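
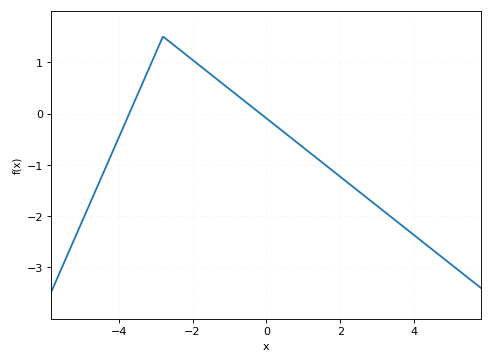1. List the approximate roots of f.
-3.8, -0.2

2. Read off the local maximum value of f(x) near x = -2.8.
1.5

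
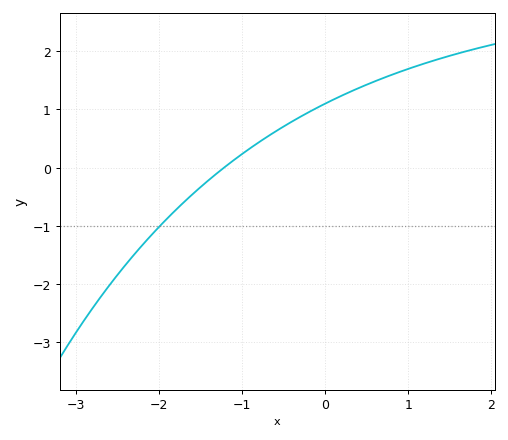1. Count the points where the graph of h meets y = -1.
1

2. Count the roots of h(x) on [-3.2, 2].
1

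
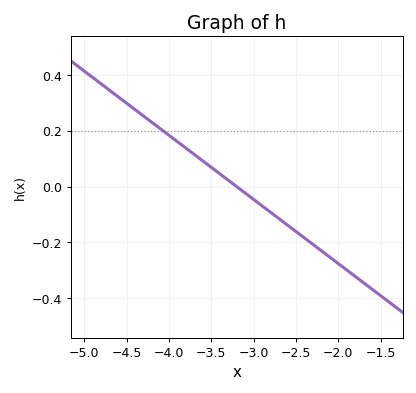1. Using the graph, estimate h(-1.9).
-0.3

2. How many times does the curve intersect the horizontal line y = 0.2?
1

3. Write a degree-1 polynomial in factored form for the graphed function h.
y = -0.23(x + 3.2)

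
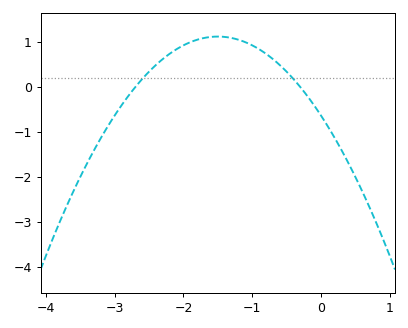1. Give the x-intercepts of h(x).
-2.7, -0.3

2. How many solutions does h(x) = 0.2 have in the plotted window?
2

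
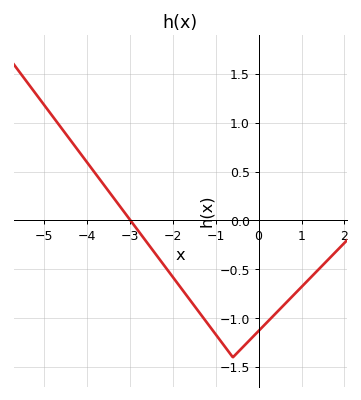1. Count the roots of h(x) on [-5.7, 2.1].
1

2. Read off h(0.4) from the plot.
-0.95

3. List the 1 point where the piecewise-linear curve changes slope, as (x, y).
(-0.6, -1.4)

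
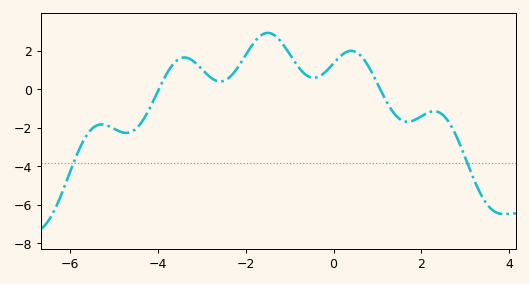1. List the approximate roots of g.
-3.98, 1.06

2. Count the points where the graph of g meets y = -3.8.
2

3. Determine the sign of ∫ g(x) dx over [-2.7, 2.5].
positive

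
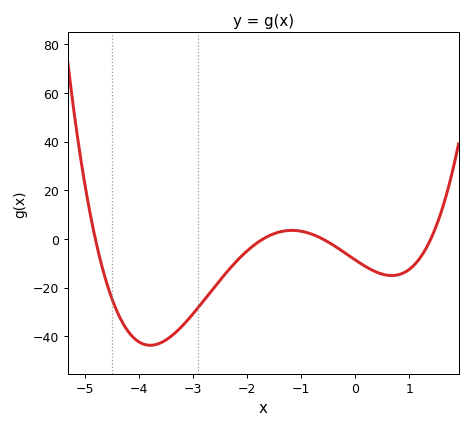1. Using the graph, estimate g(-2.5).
-17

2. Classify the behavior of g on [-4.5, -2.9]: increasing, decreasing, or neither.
neither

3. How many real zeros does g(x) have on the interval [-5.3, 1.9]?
4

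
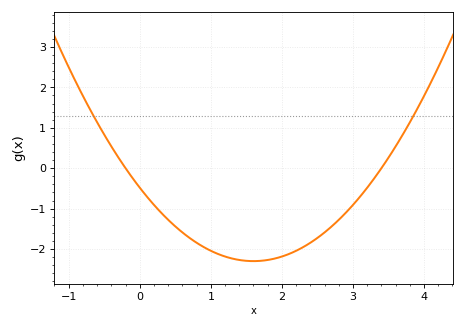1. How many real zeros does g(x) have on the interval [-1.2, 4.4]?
2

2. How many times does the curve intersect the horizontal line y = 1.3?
2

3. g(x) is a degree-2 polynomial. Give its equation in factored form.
y = 0.71(x + 0.2)(x - 3.4)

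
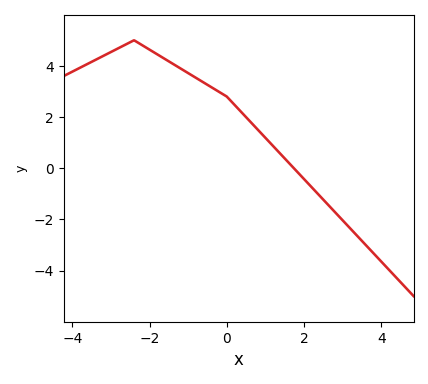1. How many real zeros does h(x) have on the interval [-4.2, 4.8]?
1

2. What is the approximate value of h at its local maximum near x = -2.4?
5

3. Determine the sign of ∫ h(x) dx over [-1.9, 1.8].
positive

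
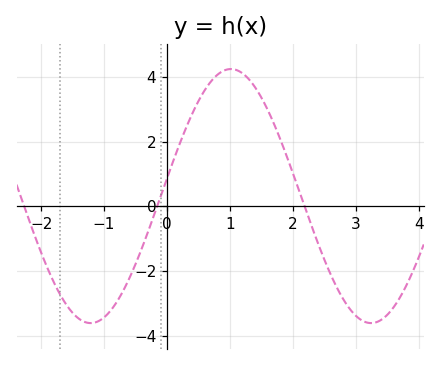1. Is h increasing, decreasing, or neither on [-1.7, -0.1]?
neither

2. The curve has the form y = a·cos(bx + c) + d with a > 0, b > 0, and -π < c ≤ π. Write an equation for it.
y = 3.93cos(1.4x - 1.4) + 0.32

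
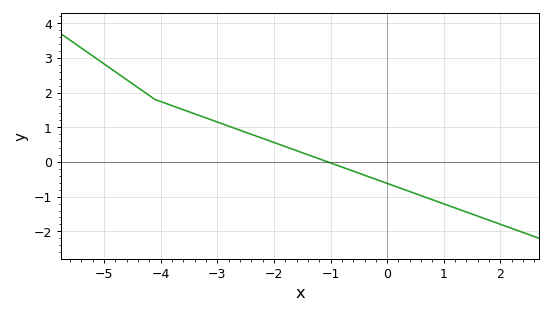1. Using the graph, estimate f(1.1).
-1.27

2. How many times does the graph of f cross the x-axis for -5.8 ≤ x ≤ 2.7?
1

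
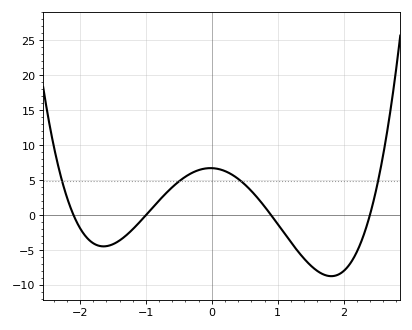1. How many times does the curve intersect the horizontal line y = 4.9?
4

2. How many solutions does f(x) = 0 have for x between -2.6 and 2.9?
4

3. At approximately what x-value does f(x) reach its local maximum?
-0.021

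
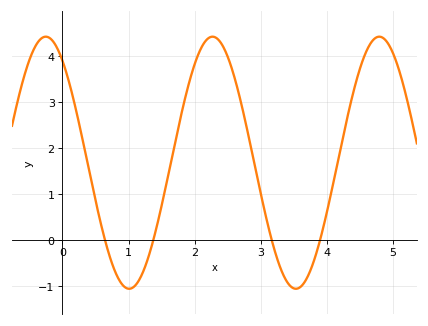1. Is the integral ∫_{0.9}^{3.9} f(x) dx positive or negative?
positive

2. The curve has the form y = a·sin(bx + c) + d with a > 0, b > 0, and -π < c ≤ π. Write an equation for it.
y = 2.74sin(2.5x + 2.2) + 1.68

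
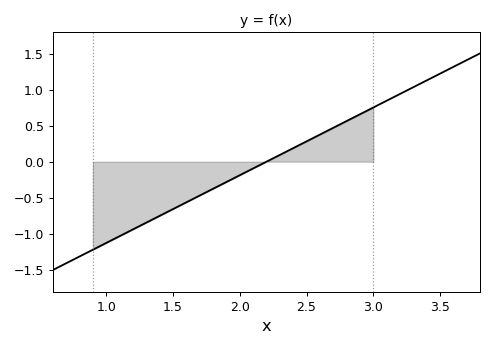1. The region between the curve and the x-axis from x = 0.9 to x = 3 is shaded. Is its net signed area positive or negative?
negative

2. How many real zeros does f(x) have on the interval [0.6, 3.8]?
1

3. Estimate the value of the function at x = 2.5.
0.282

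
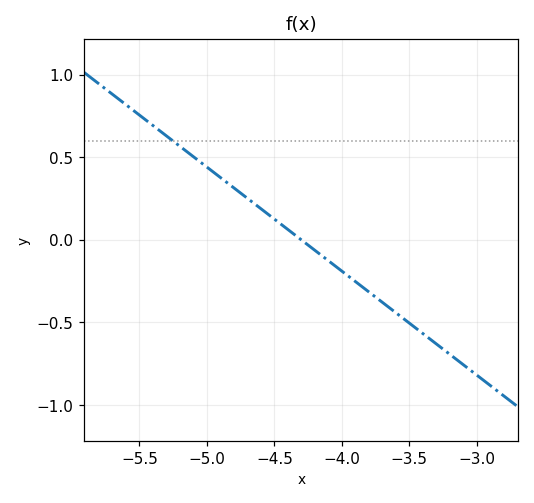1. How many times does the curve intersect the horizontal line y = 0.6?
1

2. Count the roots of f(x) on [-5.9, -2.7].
1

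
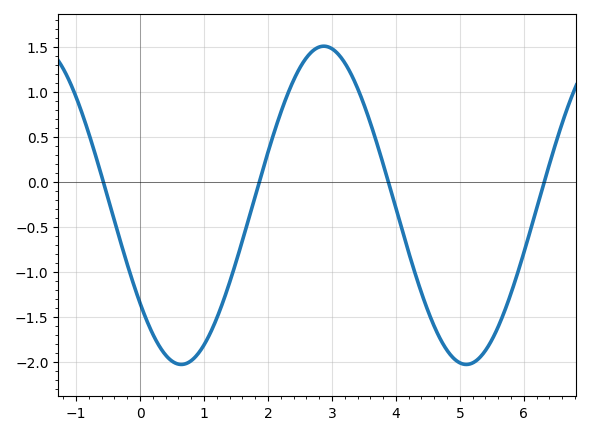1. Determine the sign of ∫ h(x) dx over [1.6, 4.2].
positive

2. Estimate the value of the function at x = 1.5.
-0.892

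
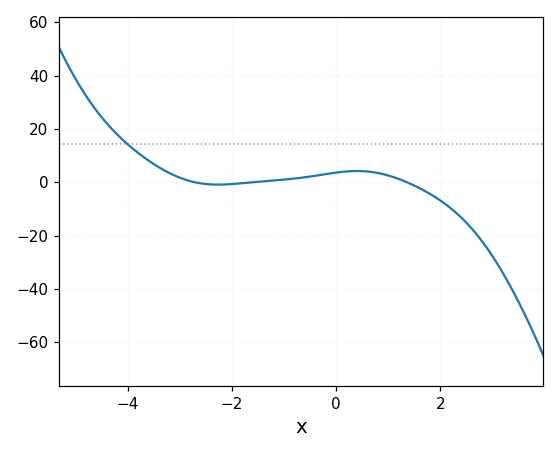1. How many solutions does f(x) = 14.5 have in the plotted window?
1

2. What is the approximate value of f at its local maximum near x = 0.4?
4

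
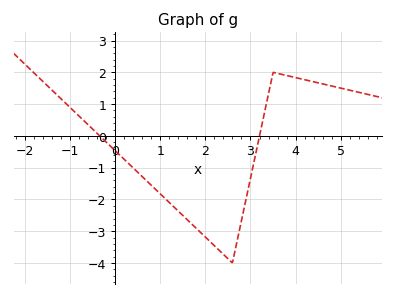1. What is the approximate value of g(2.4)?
-3.73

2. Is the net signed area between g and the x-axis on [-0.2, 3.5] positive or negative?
negative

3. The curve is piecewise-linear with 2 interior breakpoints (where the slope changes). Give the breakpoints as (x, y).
(2.6, -4); (3.5, 2)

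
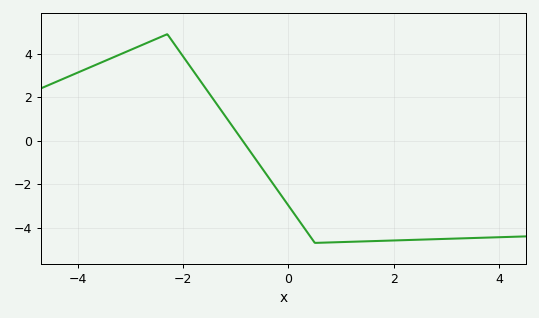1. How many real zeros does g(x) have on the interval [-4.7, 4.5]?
1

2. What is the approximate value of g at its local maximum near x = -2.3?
4.9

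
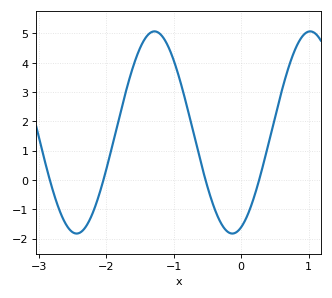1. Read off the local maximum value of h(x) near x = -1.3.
5.07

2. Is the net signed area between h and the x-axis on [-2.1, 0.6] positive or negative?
positive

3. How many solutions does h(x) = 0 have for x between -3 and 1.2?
4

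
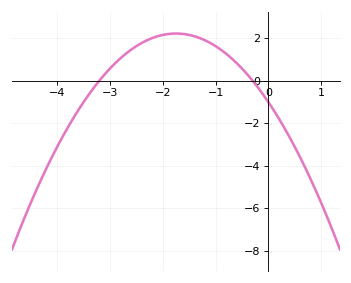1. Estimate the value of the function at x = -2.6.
1.45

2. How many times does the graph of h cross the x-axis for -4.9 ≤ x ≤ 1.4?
2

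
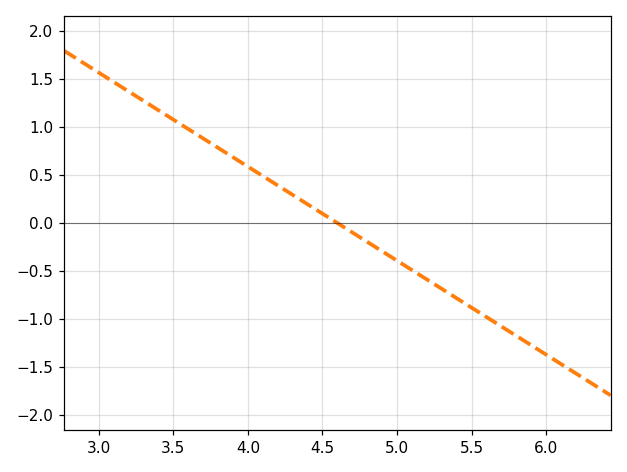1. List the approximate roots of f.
4.6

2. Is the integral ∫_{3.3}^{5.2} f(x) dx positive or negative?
positive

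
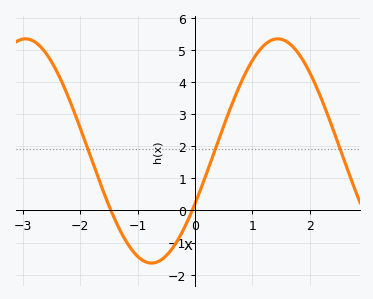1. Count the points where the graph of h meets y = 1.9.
3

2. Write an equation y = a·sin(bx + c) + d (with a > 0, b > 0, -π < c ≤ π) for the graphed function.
y = 3.49sin(1.43x - 0.49) + 1.85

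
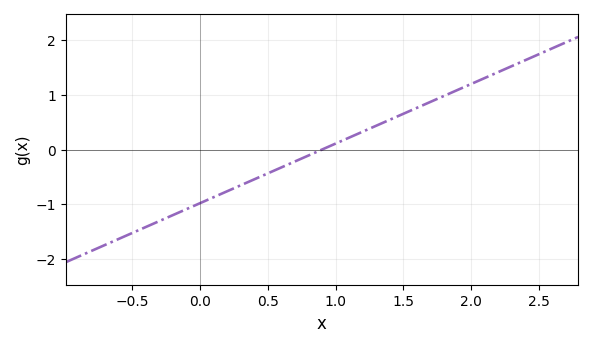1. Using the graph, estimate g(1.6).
0.763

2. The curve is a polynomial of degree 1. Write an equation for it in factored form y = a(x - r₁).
y = 1.09(x - 0.9)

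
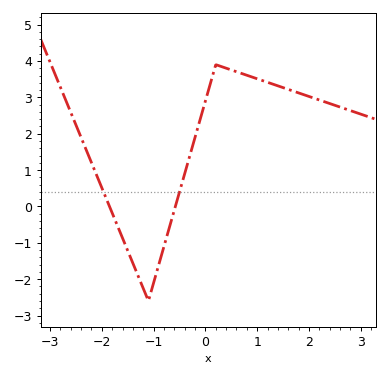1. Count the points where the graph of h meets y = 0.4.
2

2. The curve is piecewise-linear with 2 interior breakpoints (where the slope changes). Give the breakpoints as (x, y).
(-1.1, -2.6); (0.2, 3.9)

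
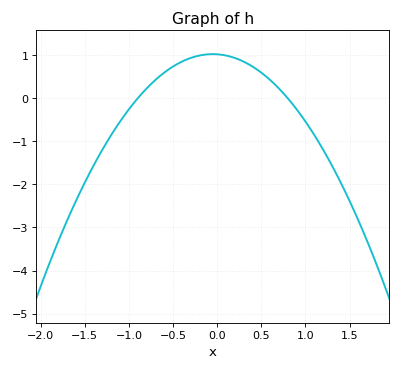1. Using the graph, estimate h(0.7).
0.227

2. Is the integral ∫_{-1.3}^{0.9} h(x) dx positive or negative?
positive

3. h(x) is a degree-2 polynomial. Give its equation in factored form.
y = -1.42(x + 0.9)(x - 0.8)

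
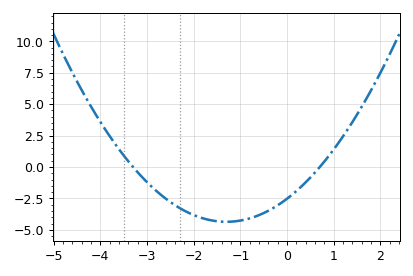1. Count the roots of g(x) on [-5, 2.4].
2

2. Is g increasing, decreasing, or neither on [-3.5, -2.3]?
decreasing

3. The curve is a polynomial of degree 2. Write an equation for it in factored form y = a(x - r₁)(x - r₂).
y = 1.09(x + 3.3)(x - 0.7)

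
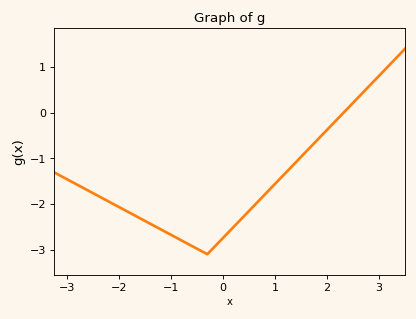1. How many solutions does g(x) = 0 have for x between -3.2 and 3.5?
1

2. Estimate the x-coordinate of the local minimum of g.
-0.3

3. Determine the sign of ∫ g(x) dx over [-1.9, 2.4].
negative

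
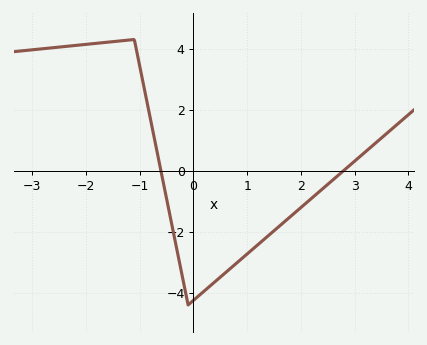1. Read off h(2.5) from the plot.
-0.449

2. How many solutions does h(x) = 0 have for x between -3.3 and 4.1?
2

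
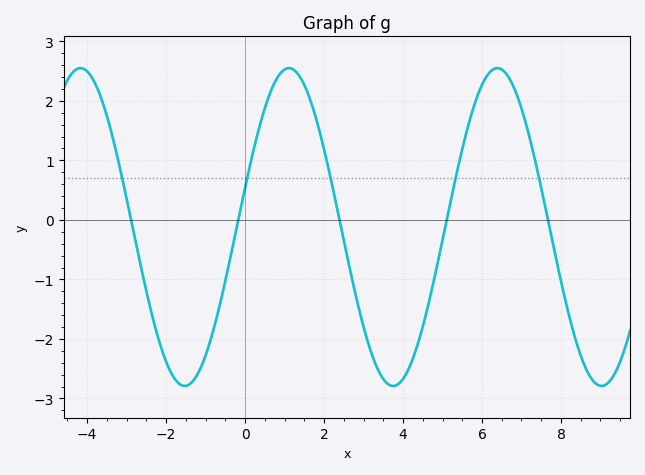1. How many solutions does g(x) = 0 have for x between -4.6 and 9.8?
5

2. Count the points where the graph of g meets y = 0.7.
5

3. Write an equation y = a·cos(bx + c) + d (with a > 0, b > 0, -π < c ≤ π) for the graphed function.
y = 2.67cos(1.19x - 1.32) - 0.12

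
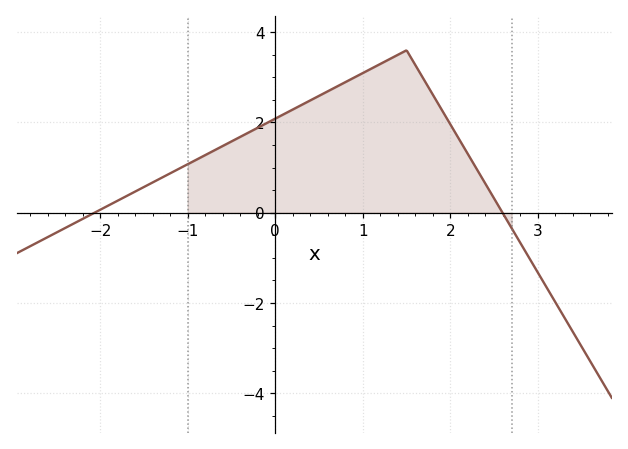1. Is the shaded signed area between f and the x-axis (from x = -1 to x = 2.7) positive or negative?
positive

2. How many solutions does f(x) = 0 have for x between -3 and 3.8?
2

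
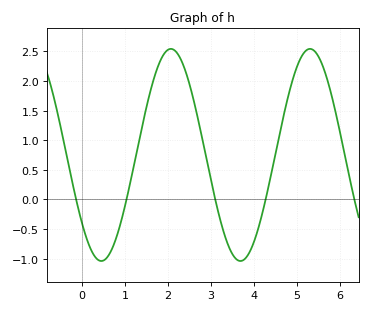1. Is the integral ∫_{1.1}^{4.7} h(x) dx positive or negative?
positive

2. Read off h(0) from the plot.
-0.4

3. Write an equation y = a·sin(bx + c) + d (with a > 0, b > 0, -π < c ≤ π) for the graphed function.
y = 1.79sin(1.9x - 2.4) + 0.75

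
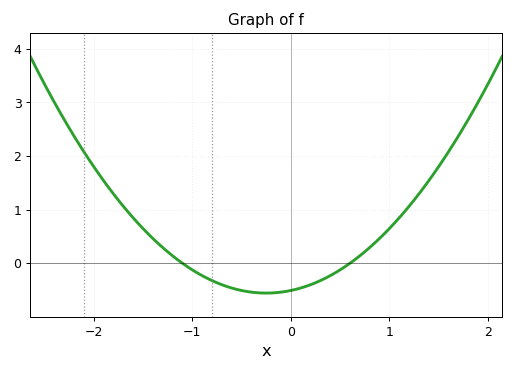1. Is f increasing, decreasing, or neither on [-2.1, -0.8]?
decreasing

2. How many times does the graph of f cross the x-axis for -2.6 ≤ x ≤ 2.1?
2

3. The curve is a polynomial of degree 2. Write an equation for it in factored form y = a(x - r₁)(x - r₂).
y = 0.77(x + 1.1)(x - 0.6)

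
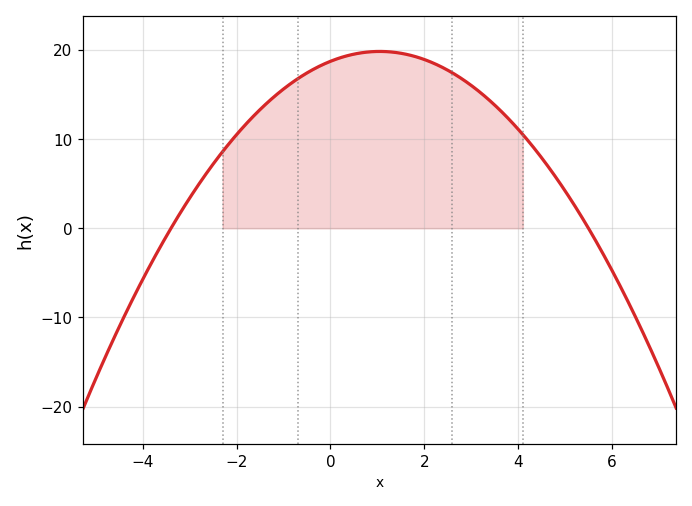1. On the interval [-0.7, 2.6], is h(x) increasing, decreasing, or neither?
neither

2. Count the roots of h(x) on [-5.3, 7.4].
2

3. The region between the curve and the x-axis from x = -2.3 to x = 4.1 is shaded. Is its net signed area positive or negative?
positive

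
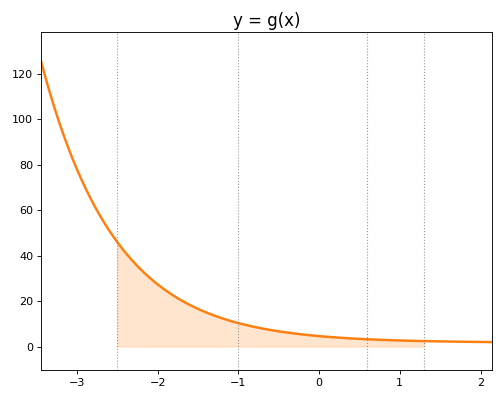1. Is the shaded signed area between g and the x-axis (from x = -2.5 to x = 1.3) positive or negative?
positive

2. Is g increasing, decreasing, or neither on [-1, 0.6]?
decreasing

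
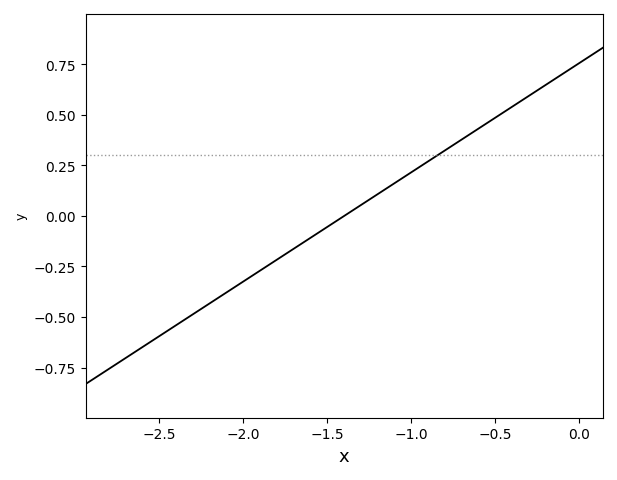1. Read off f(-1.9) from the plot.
-0.27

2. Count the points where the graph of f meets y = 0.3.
1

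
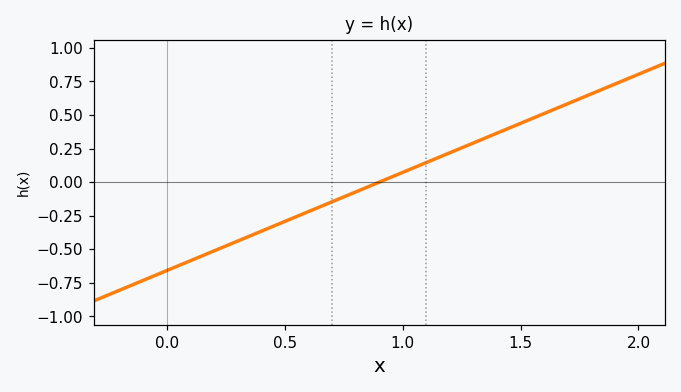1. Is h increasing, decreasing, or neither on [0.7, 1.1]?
increasing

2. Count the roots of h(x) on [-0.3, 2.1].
1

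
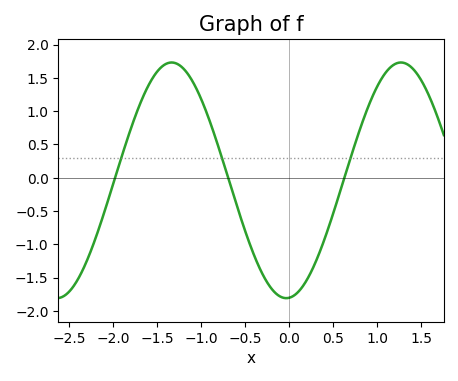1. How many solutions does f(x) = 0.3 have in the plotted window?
3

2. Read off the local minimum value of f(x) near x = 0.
-1.81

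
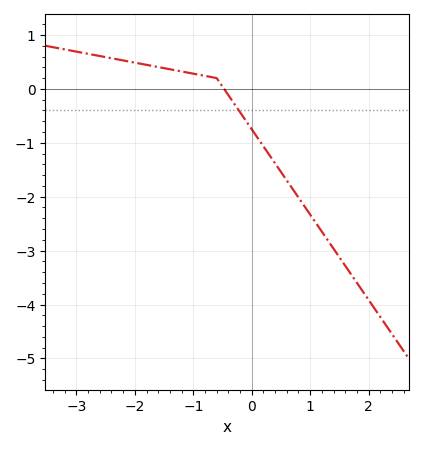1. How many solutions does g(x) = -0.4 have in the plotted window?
1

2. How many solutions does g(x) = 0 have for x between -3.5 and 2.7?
1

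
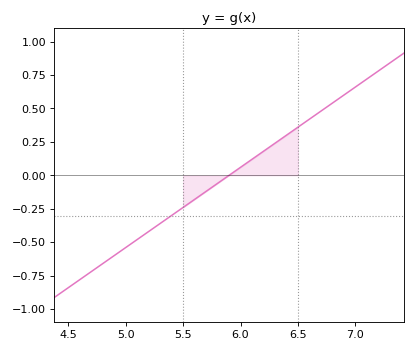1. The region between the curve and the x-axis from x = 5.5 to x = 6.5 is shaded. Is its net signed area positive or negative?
positive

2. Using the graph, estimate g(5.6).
-0.18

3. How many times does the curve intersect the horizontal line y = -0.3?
1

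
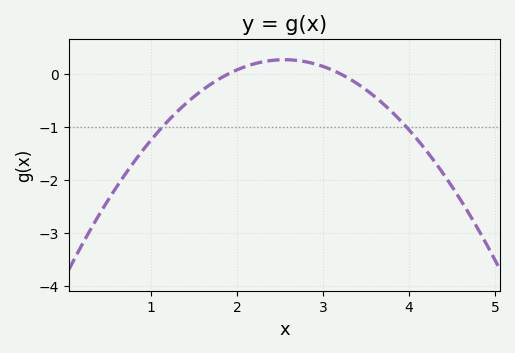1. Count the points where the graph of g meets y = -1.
2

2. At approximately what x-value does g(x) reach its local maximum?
2.55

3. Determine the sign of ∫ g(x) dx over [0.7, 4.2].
negative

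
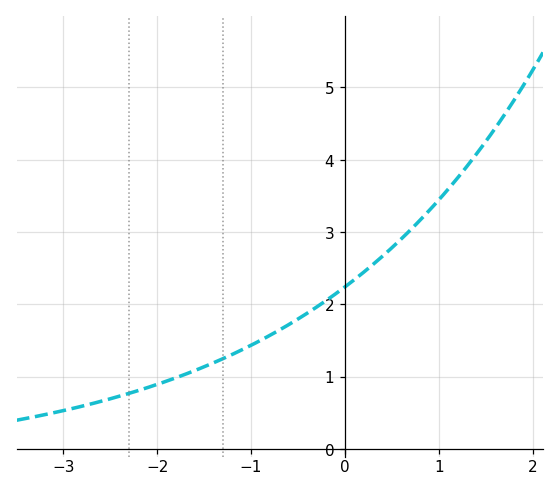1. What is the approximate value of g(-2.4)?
0.7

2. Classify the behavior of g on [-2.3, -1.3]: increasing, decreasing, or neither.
increasing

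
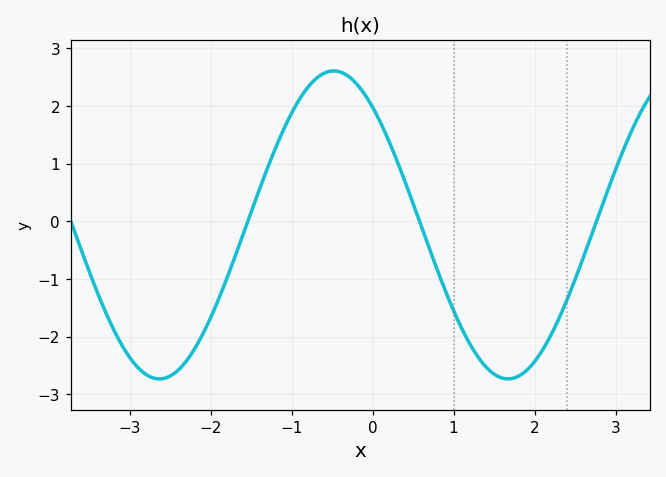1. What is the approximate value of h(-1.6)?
-0.2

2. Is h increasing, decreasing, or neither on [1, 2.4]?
neither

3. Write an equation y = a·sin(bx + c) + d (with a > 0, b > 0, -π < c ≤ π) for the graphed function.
y = 2.67sin(1.5x + 2.3) - 0.06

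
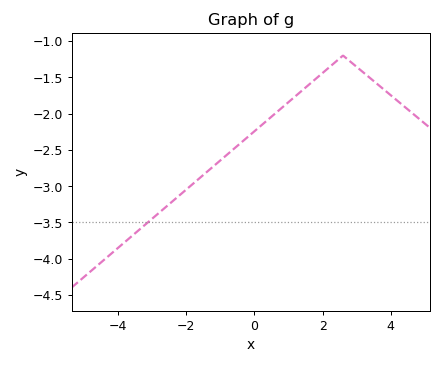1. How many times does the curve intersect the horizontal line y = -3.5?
1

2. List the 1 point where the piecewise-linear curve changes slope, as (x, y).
(2.6, -1.2)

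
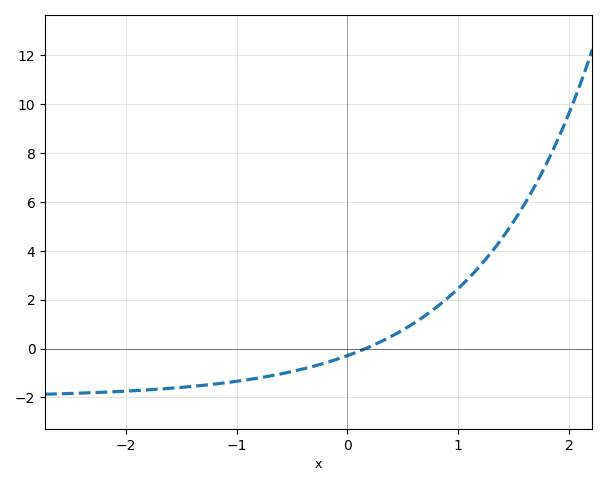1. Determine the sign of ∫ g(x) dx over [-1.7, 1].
negative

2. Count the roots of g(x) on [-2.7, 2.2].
1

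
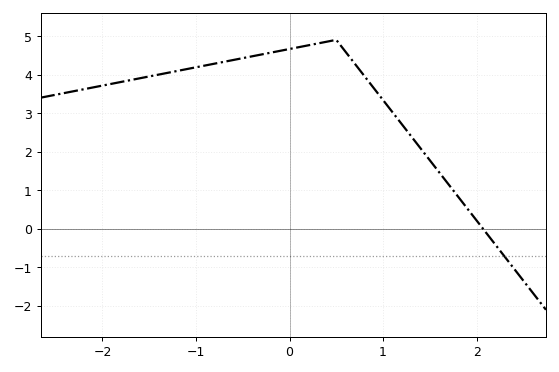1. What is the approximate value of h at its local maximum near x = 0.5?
4.9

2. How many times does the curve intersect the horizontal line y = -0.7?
1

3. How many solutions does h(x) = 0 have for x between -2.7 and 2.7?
1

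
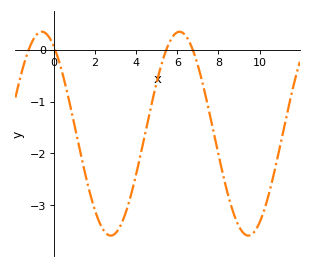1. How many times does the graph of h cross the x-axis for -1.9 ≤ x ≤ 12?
4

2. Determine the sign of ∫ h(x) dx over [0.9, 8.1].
negative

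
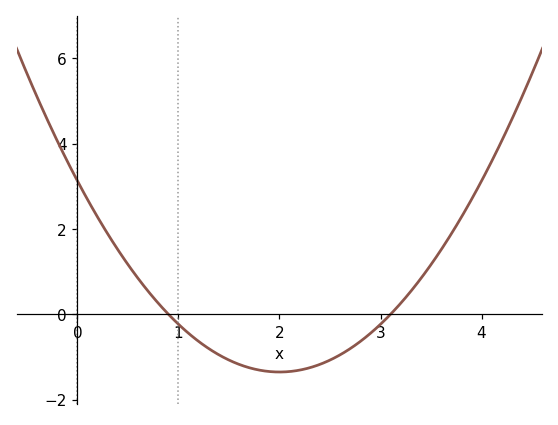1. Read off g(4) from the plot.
3.12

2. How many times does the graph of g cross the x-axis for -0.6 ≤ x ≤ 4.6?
2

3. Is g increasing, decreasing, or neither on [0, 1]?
decreasing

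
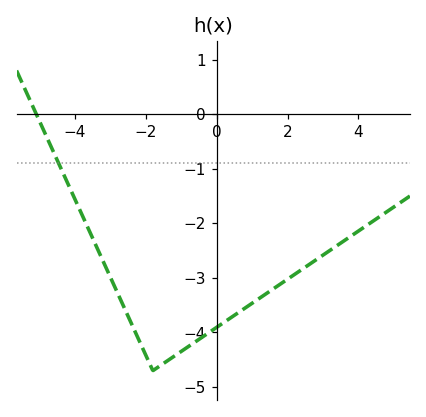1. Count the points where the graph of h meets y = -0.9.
1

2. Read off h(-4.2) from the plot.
-1.3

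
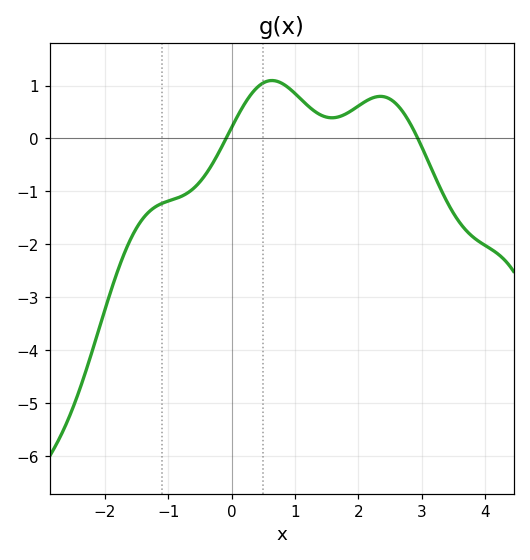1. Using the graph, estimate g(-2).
-3.23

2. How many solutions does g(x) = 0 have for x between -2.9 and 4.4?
2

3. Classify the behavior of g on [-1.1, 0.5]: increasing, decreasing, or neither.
increasing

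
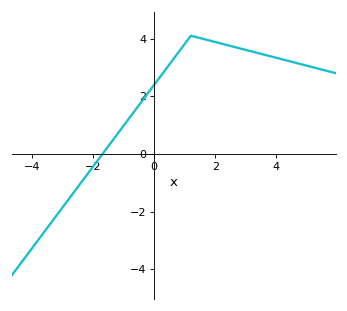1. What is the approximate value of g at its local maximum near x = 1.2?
4.1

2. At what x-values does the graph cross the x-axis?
-1.69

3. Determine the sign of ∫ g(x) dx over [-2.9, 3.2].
positive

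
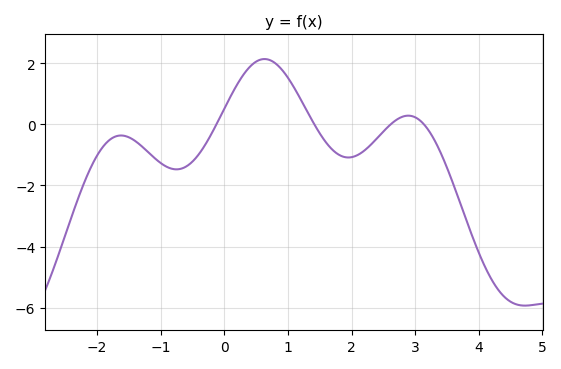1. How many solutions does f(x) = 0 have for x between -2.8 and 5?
4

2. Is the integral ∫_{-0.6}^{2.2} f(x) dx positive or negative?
positive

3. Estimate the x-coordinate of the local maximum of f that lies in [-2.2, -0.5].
-1.62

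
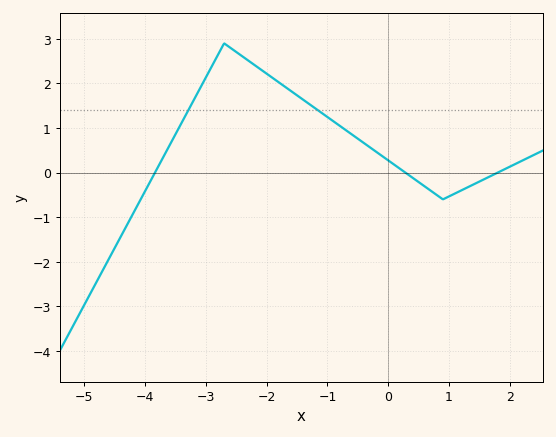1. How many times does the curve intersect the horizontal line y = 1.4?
2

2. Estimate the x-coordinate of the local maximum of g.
-2.8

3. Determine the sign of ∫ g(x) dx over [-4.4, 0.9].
positive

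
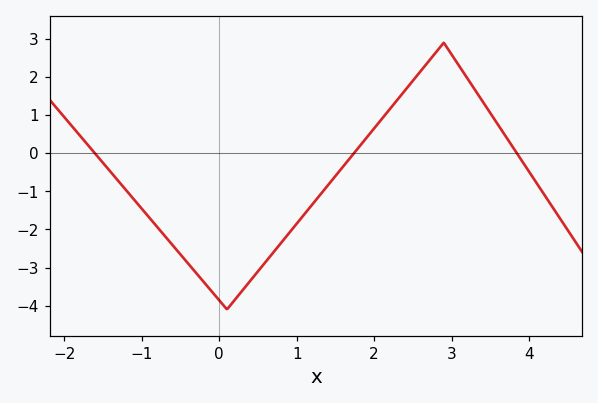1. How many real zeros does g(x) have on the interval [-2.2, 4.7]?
3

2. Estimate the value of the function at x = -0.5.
-2.66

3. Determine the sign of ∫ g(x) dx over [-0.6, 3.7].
negative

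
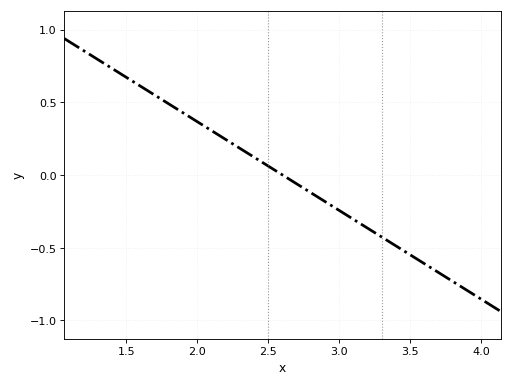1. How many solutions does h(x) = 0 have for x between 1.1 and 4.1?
1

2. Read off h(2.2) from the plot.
0.25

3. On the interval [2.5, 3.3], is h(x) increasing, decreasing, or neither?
decreasing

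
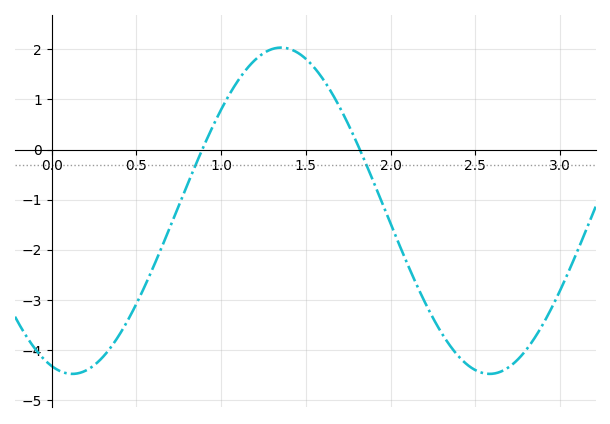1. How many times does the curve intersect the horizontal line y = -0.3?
2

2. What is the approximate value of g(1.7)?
0.8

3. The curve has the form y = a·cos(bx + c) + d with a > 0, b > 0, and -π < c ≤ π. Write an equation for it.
y = 3.25cos(2.5x + 2.8) - 1.22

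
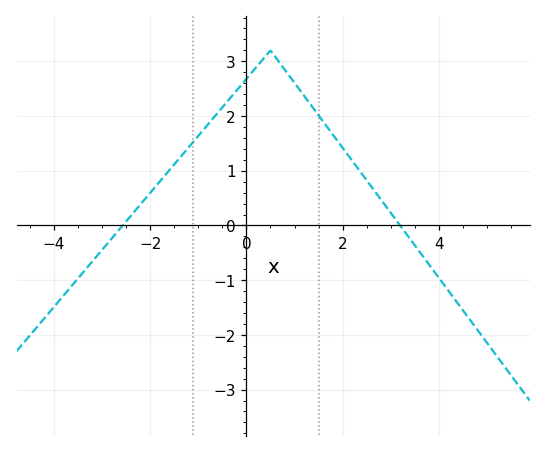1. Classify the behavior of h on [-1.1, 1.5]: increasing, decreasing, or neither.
neither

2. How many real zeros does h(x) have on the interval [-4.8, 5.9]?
2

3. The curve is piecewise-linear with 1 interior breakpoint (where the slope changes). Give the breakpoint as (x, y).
(0.5, 3.2)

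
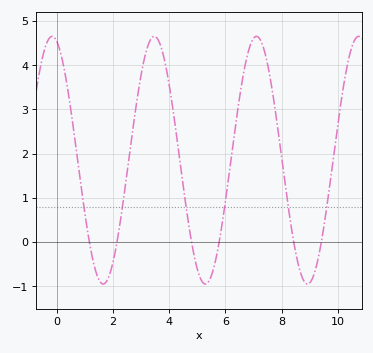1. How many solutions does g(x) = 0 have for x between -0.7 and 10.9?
6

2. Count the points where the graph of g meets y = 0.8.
6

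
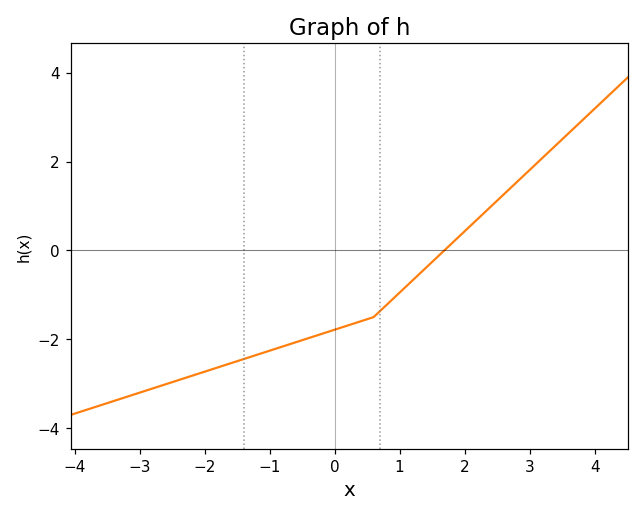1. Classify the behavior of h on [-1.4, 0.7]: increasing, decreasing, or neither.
increasing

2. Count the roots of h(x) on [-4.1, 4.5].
1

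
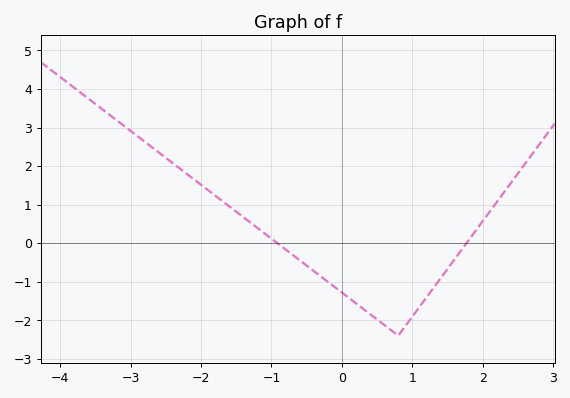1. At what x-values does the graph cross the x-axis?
-0.9, 1.8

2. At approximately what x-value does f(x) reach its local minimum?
0.8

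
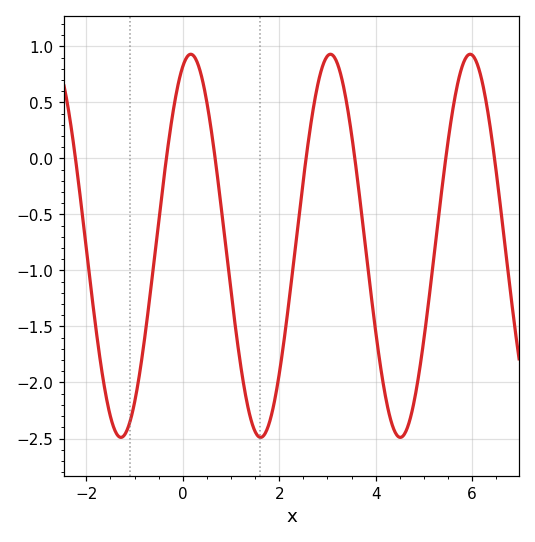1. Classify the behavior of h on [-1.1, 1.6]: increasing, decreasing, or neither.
neither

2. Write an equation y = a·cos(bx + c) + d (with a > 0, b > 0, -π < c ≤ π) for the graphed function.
y = 1.71cos(2.2x - 0.36) - 0.78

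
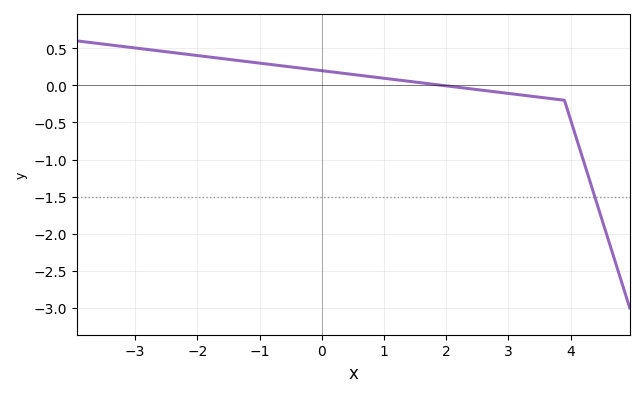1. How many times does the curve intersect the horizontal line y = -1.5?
1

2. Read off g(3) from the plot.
-0.108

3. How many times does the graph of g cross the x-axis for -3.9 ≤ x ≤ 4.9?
1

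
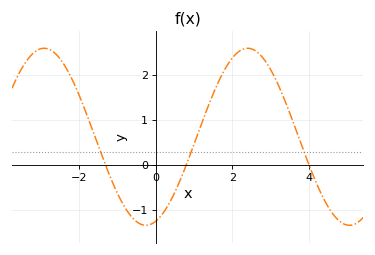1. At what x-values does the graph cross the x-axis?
-1.32, 0.793, 4.01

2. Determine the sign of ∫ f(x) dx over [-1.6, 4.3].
positive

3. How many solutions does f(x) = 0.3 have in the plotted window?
3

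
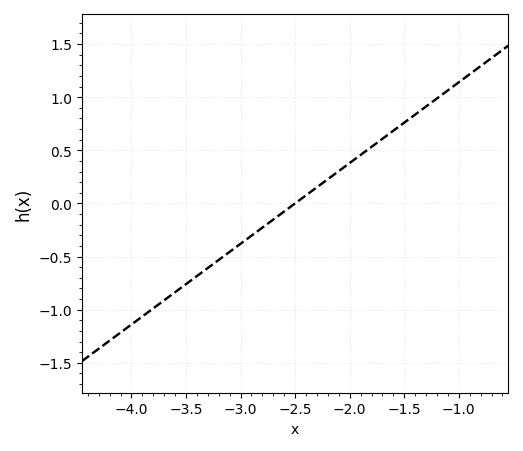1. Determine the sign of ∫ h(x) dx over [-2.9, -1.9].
positive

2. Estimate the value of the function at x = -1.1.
1.06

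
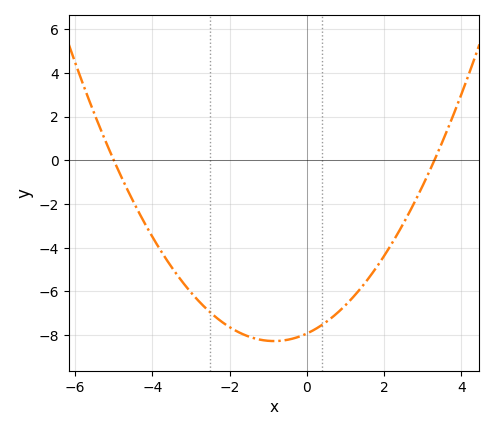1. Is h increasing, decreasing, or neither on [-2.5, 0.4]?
neither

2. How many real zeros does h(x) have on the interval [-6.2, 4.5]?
2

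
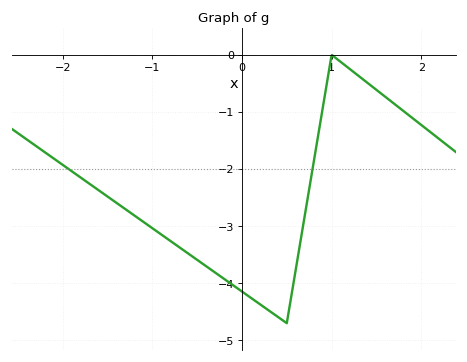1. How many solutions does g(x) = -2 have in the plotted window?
2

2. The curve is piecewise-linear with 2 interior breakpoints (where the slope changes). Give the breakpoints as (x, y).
(0.5, -4.7); (1, 0)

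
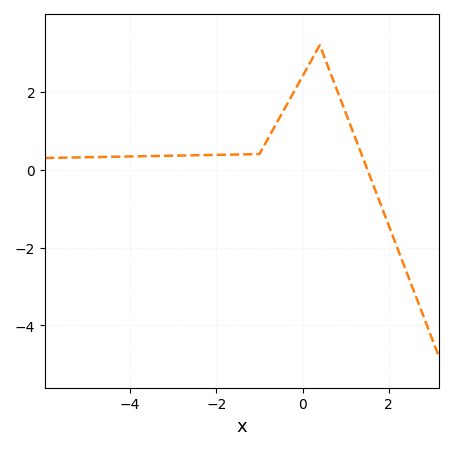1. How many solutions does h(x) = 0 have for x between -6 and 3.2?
1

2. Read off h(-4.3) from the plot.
0.4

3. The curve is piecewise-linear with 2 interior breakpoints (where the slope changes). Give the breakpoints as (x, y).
(-1, 0.4); (0.4, 3.2)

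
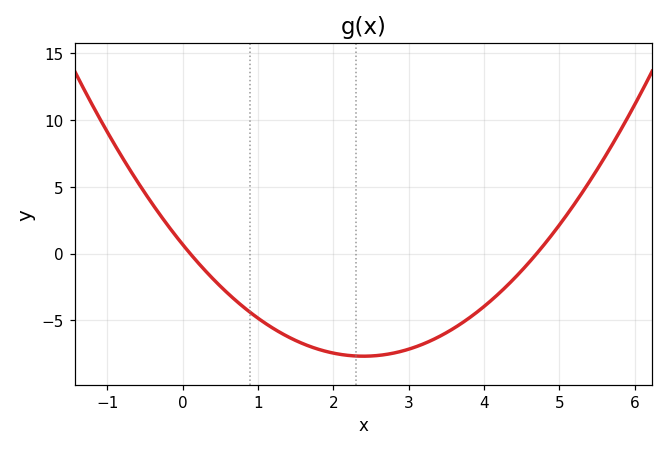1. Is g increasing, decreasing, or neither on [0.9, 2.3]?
decreasing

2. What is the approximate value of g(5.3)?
4.52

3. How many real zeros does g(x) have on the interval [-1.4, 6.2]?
2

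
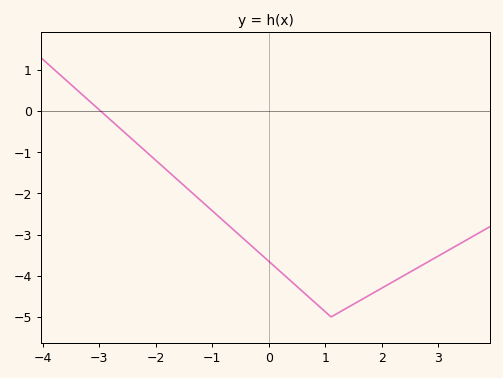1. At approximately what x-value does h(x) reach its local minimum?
1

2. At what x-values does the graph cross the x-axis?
-3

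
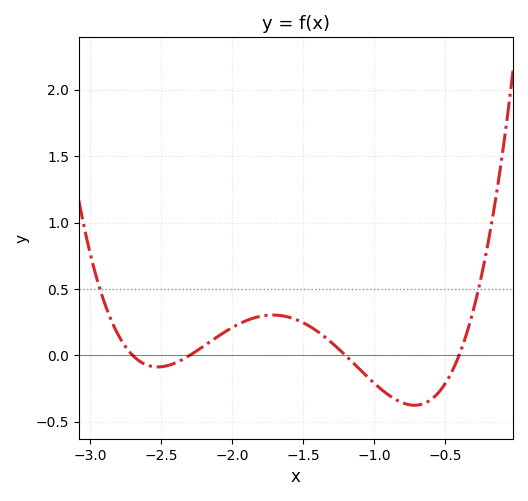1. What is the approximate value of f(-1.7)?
0.304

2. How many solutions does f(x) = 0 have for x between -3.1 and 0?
4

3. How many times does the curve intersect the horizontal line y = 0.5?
2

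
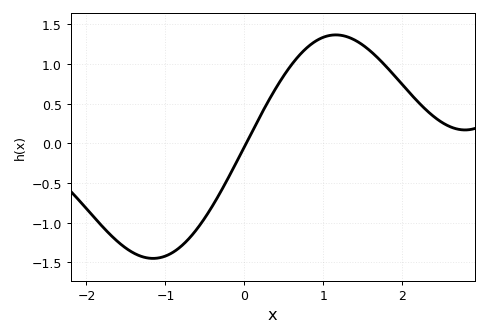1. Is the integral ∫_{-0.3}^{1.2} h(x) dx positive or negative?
positive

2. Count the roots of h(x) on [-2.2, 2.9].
1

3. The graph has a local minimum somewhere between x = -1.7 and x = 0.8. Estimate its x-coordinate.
-1.2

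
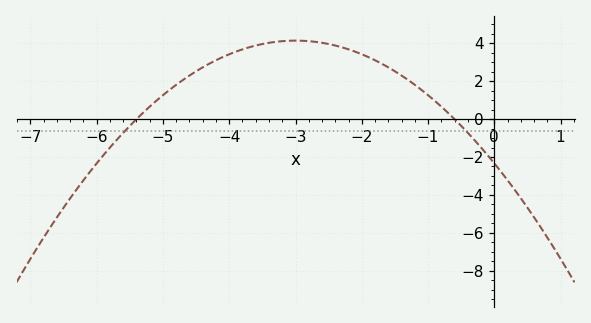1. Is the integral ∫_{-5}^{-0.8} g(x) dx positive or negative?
positive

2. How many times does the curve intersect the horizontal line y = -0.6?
2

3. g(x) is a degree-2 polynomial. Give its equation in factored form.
y = -0.72(x + 5.4)(x + 0.6)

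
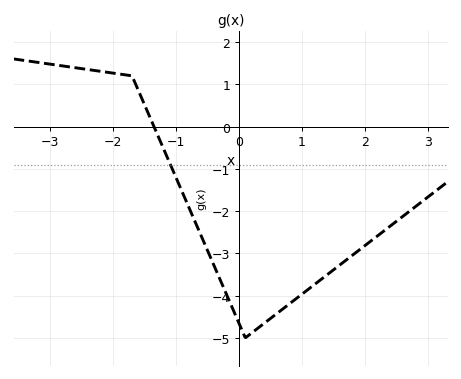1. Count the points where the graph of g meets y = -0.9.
1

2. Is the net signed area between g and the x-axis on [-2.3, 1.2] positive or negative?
negative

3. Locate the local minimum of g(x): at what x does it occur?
0.1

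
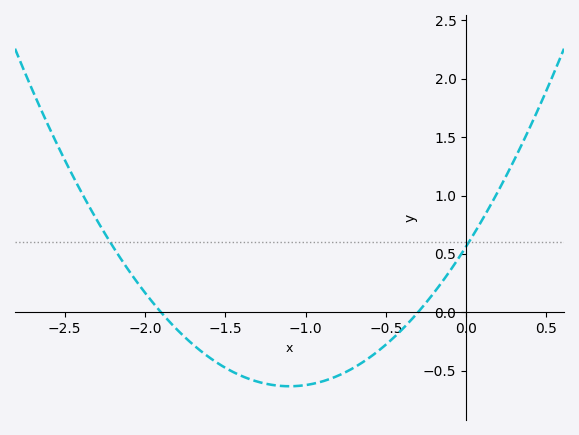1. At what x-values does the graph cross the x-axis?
-1.9, -0.3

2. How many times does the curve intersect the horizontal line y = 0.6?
2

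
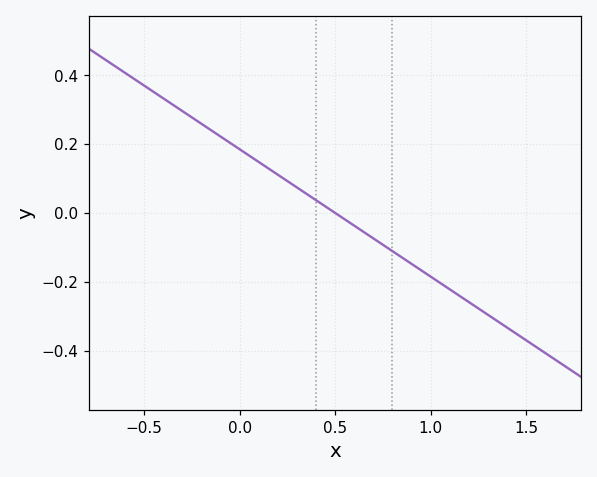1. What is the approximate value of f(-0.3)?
0.296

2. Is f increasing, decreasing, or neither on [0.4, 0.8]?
decreasing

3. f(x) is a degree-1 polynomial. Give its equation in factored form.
y = -0.37(x - 0.5)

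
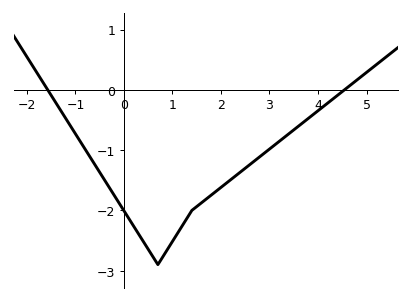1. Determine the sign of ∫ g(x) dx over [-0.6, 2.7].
negative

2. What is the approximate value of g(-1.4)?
-0.219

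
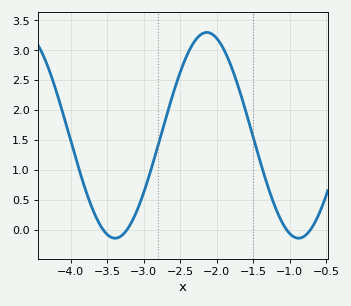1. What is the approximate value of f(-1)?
-0.064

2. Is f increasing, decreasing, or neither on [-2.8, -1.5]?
neither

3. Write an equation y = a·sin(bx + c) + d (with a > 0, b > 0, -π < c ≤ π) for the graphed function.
y = 1.72sin(2.5x + 0.63) + 1.58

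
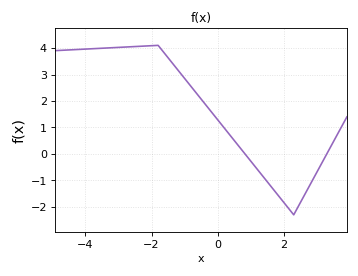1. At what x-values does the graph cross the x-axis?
0.827, 3.3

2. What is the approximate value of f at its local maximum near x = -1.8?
4.1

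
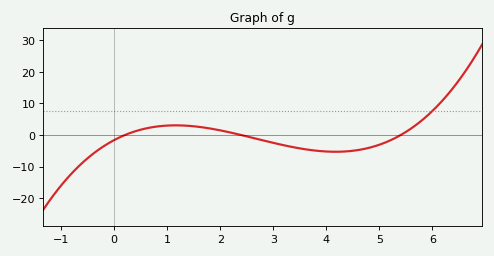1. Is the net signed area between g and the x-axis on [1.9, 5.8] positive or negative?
negative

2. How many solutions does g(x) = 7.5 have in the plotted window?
1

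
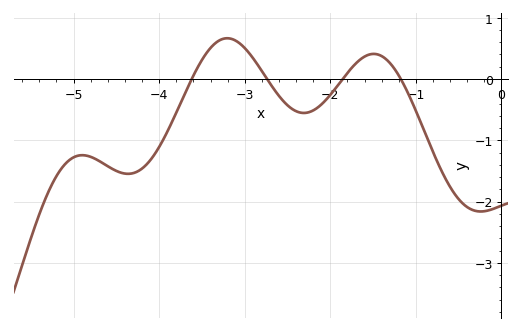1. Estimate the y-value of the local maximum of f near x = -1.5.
0.409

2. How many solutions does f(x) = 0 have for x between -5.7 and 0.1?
4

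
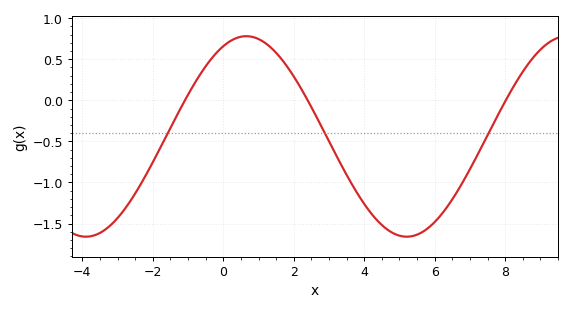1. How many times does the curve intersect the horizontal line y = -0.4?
3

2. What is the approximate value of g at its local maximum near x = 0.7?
0.78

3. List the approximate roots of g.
-1.09, 2.4, 8.02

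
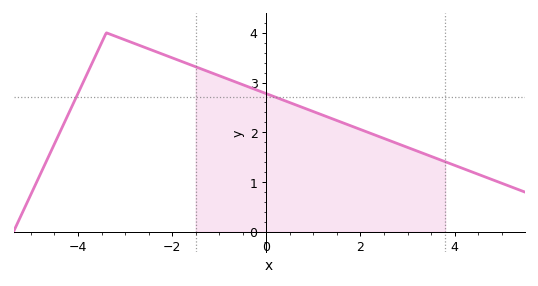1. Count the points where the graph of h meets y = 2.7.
2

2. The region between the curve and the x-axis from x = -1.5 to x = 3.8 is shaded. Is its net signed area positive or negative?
positive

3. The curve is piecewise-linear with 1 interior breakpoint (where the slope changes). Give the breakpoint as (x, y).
(-3.4, 4)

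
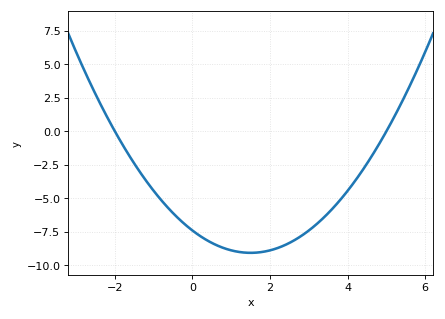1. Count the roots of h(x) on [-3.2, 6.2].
2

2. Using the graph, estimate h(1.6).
-9.06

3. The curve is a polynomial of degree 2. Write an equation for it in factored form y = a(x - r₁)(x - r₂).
y = 0.74(x + 2)(x - 5)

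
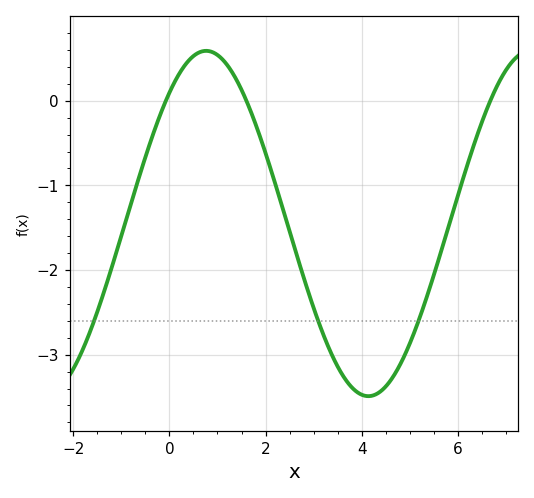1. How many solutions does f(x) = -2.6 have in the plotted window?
3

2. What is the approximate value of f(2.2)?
-1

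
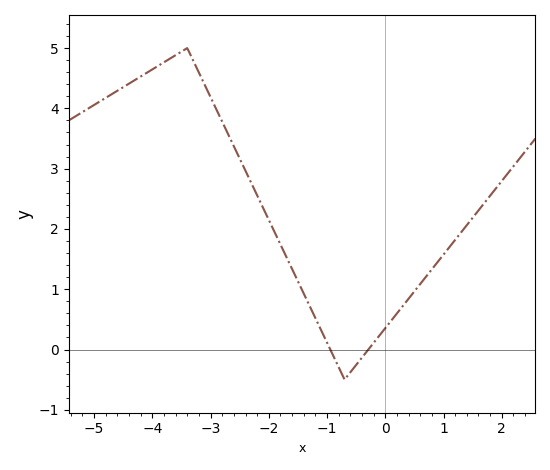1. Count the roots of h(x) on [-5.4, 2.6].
2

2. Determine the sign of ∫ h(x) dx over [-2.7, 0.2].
positive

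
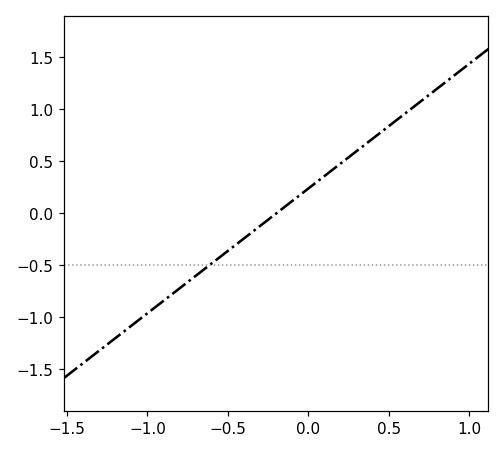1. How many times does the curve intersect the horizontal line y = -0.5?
1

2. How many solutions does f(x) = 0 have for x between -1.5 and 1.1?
1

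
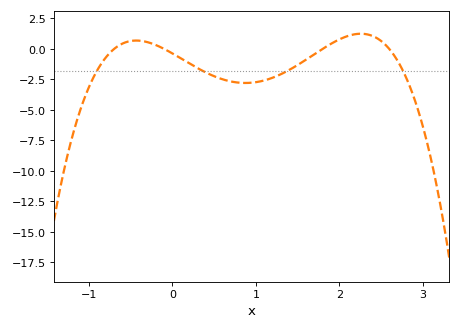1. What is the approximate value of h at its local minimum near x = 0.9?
-3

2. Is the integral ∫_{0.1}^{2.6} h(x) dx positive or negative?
negative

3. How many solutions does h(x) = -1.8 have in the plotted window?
4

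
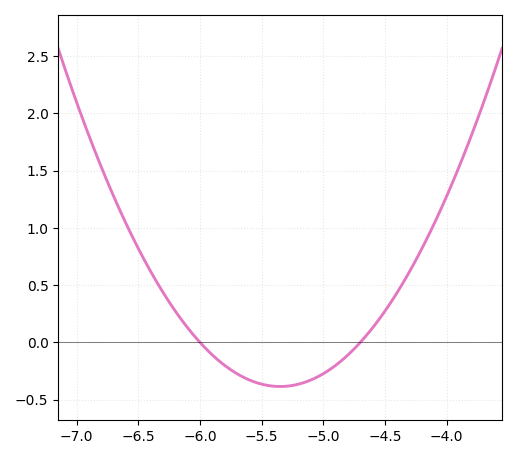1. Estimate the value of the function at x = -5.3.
-0.382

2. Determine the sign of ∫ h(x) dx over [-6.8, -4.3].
positive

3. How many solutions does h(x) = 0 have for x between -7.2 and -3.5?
2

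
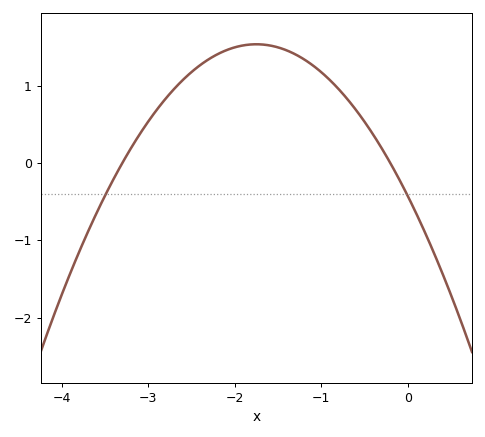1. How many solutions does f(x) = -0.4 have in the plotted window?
2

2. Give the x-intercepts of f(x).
-3.3, -0.2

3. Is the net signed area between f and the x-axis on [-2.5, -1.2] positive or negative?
positive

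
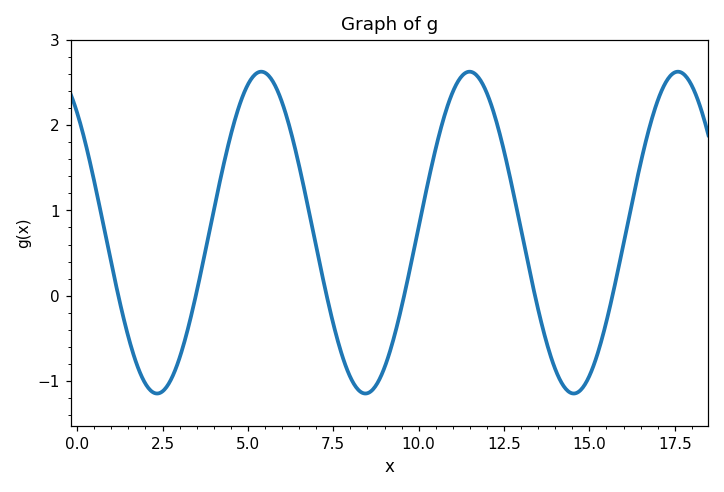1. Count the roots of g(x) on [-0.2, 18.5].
6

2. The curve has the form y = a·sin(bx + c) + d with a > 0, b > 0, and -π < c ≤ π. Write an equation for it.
y = 1.89sin(1x + 2.3) + 0.74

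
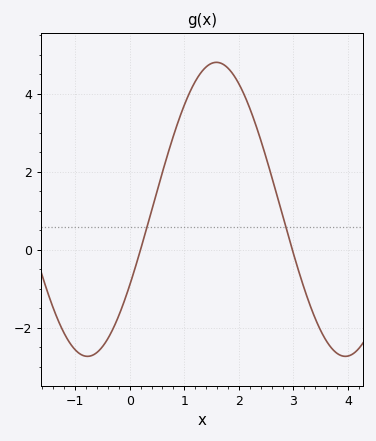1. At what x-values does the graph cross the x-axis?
0.2, 3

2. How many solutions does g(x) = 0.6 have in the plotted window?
2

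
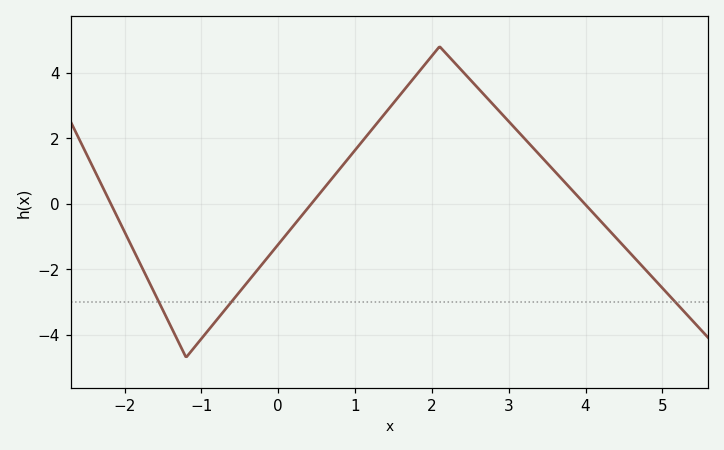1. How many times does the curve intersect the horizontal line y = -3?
3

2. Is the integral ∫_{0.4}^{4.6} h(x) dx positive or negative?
positive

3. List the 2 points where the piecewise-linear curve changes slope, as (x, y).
(-1.2, -4.7); (2.1, 4.8)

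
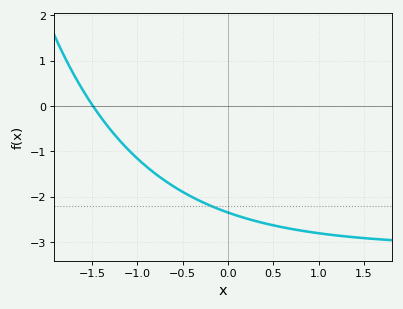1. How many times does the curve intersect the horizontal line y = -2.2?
1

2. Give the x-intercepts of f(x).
-1.49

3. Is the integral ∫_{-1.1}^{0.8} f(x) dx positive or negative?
negative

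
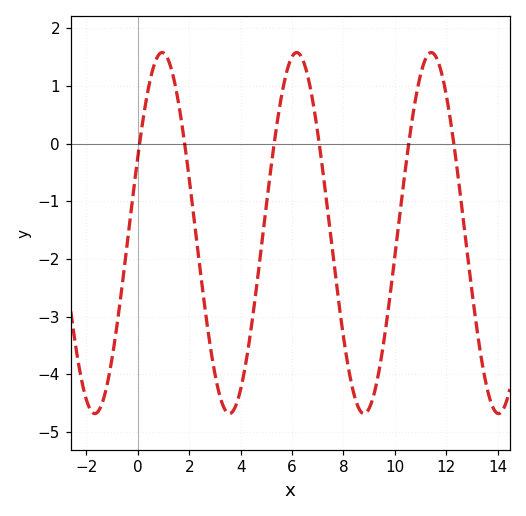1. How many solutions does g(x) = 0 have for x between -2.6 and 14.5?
6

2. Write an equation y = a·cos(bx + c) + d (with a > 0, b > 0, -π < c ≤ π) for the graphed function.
y = 3.13cos(1.2x - 1.13) - 1.55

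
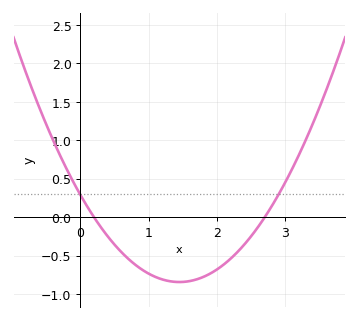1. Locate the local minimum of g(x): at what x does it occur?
1.45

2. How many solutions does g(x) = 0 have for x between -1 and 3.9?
2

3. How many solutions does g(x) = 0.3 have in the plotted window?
2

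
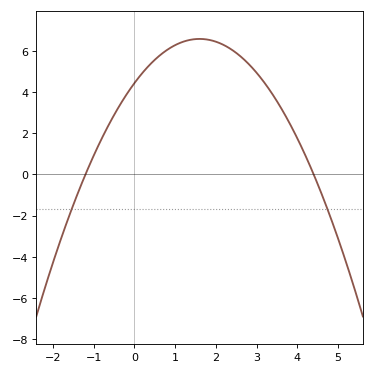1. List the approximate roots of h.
-1.2, 4.4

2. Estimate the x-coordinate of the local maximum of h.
1.6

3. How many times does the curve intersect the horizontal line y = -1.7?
2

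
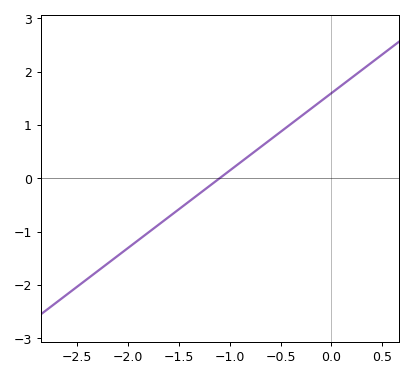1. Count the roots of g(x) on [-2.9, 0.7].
1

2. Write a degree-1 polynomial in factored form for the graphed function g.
y = 1.45(x + 1.1)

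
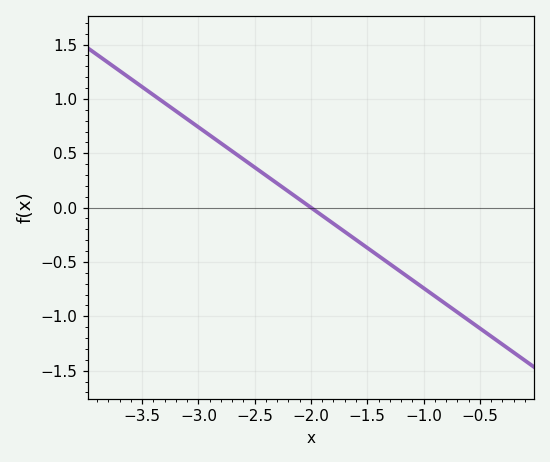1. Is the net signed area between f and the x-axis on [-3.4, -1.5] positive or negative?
positive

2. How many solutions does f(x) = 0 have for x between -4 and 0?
1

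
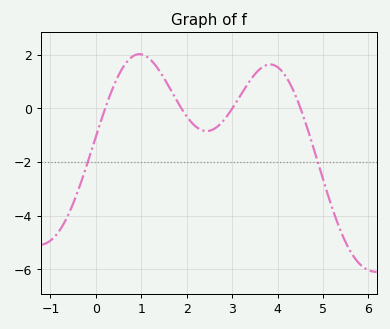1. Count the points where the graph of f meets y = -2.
2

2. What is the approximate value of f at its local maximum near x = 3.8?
1.63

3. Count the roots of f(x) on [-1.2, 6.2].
4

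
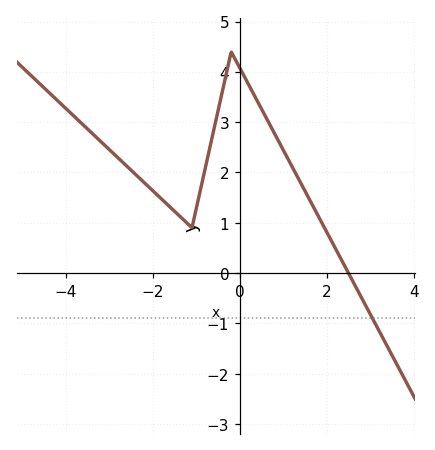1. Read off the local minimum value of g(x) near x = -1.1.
0.902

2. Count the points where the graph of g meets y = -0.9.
1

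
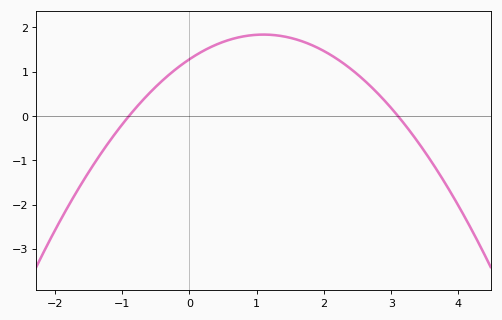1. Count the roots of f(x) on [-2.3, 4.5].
2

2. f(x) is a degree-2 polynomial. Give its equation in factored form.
y = -0.46(x + 0.9)(x - 3.1)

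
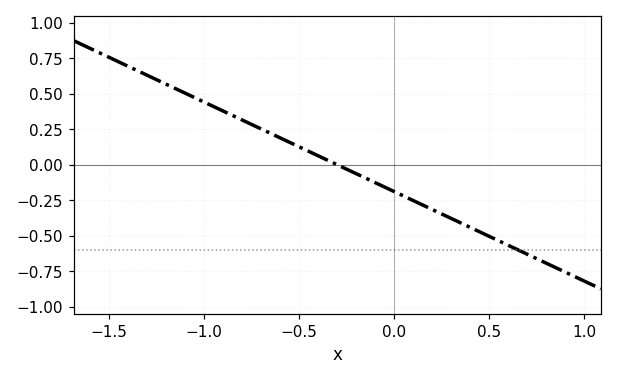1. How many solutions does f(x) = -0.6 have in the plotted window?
1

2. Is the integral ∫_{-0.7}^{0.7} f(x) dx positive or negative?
negative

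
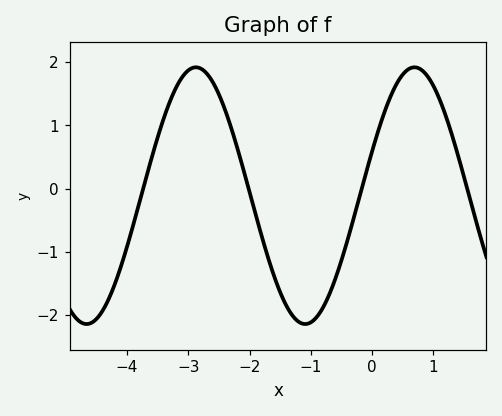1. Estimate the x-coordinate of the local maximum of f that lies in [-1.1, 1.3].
0.7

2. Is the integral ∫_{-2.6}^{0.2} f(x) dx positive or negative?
negative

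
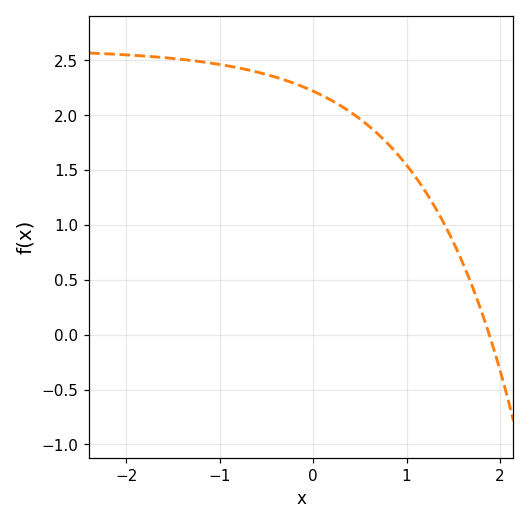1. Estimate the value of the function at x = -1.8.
2.55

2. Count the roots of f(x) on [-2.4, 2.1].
1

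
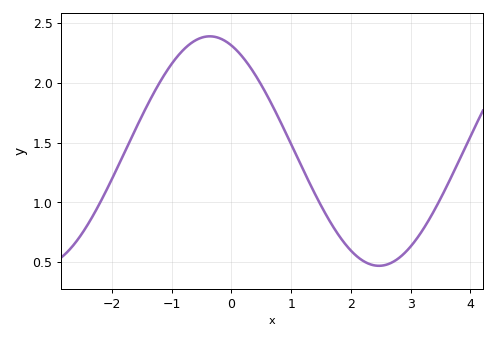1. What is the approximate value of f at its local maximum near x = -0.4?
2.4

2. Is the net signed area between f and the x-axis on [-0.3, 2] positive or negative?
positive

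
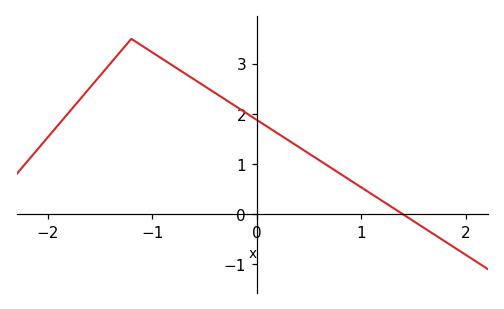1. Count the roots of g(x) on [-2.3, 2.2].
1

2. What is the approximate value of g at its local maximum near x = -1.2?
3.5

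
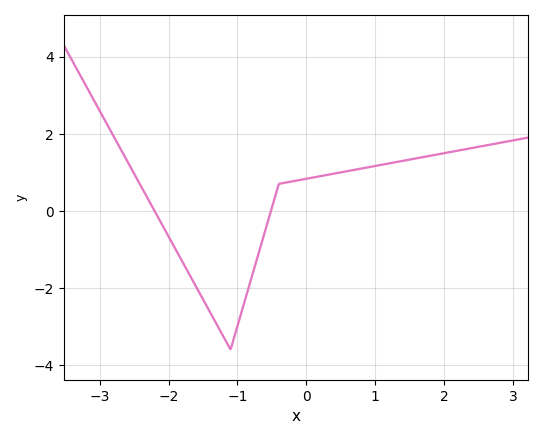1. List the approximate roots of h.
-2.2, -0.514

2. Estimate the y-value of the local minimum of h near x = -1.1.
-3.59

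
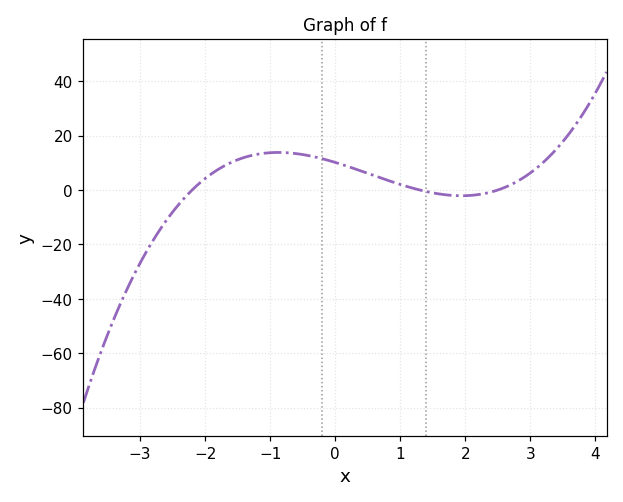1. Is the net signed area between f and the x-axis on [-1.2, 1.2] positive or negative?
positive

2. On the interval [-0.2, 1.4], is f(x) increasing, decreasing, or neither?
decreasing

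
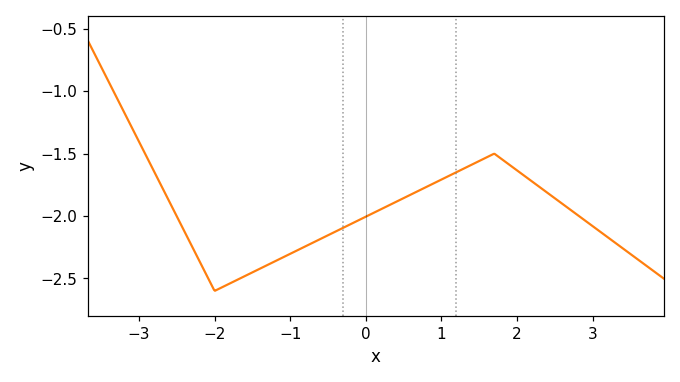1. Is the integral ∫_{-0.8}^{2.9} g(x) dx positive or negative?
negative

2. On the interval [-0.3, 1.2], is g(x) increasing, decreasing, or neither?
increasing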